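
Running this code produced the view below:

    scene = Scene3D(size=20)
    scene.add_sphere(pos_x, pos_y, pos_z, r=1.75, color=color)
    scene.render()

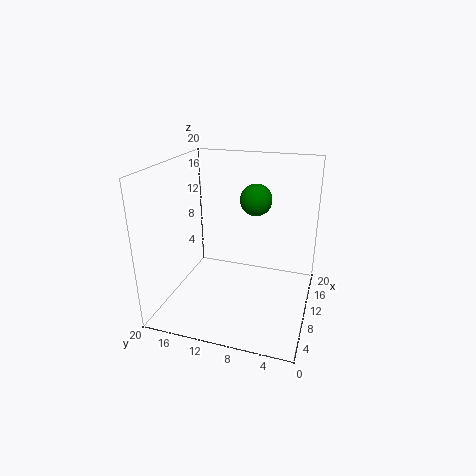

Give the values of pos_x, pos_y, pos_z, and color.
pos_x = 4, pos_y = 6, pos_z = 17.75, color = 'green'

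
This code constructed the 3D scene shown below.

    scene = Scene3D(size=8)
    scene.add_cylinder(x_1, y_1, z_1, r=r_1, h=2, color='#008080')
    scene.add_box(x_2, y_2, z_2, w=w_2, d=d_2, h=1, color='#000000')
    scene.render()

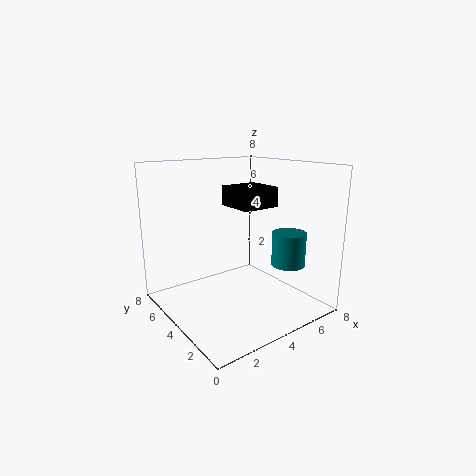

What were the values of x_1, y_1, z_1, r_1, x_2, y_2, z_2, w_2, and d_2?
x_1 = 7; y_1 = 3; z_1 = 2; r_1 = 1; x_2 = 3; y_2 = 2; z_2 = 6; w_2 = 2; d_2 = 2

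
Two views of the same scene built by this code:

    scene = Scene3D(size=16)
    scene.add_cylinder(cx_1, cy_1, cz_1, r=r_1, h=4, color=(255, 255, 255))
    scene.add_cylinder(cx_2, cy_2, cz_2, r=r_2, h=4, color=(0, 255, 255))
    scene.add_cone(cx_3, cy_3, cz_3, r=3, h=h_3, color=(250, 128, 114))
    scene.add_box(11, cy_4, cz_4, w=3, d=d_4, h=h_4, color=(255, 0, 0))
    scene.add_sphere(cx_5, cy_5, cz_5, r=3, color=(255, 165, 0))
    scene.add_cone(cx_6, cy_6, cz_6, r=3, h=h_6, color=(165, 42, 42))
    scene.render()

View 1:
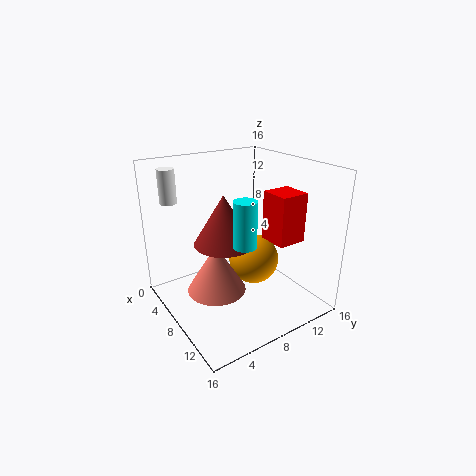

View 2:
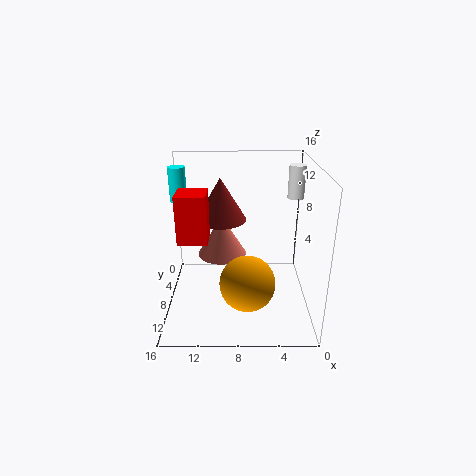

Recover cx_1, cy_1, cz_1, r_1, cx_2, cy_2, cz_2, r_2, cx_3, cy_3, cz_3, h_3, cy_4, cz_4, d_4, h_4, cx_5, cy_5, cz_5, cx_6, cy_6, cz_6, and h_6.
cx_1 = 1
cy_1 = 3
cz_1 = 11
r_1 = 1
cx_2 = 15
cy_2 = 4
cz_2 = 11
r_2 = 1
cx_3 = 10
cy_3 = 4
cz_3 = 4
h_3 = 5
cy_4 = 9
cz_4 = 9
d_4 = 3
h_4 = 5
cx_5 = 7
cy_5 = 11
cz_5 = 4
cx_6 = 10
cy_6 = 5
cz_6 = 9
h_6 = 5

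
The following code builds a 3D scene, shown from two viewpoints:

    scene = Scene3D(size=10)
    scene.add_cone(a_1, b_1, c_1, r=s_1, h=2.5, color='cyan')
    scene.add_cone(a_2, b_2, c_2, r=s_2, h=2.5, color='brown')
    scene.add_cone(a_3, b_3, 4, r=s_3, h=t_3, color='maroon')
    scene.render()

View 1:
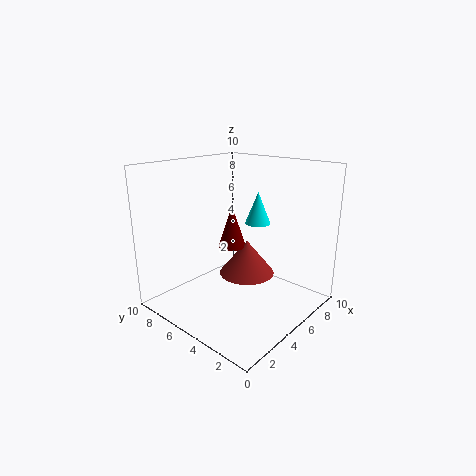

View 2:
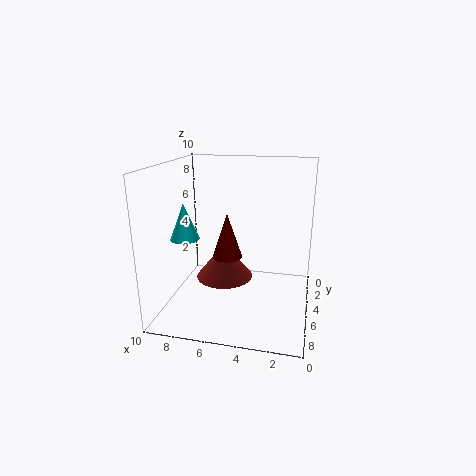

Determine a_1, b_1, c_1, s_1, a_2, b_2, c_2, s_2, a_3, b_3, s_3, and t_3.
a_1 = 8.5
b_1 = 6
c_1 = 5
s_1 = 1
a_2 = 6
b_2 = 5
c_2 = 2
s_2 = 2
a_3 = 5.5
b_3 = 6
s_3 = 1
t_3 = 3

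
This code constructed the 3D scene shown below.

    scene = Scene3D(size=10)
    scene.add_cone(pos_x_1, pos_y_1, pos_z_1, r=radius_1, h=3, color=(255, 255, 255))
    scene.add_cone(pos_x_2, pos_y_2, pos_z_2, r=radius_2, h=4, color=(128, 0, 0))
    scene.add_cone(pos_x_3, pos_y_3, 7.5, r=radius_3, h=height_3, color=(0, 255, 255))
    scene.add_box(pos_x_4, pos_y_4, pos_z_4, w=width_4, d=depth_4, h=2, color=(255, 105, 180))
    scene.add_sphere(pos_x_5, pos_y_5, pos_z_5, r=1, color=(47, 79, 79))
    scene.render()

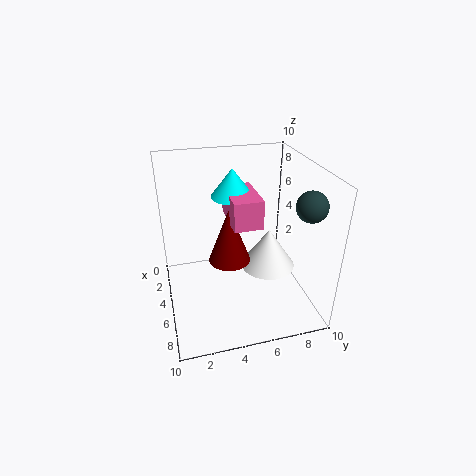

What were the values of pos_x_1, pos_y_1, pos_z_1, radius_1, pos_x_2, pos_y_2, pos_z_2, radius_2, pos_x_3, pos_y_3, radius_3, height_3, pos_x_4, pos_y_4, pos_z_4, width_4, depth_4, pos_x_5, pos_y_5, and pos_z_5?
pos_x_1 = 4.5
pos_y_1 = 7.5
pos_z_1 = 2
radius_1 = 2
pos_x_2 = 4.5
pos_y_2 = 4.5
pos_z_2 = 3
radius_2 = 1.5
pos_x_3 = 3.5
pos_y_3 = 5
radius_3 = 1.5
height_3 = 2
pos_x_4 = 2.5
pos_y_4 = 4.5
pos_z_4 = 6
width_4 = 3.5
depth_4 = 2
pos_x_5 = 7.5
pos_y_5 = 9
pos_z_5 = 8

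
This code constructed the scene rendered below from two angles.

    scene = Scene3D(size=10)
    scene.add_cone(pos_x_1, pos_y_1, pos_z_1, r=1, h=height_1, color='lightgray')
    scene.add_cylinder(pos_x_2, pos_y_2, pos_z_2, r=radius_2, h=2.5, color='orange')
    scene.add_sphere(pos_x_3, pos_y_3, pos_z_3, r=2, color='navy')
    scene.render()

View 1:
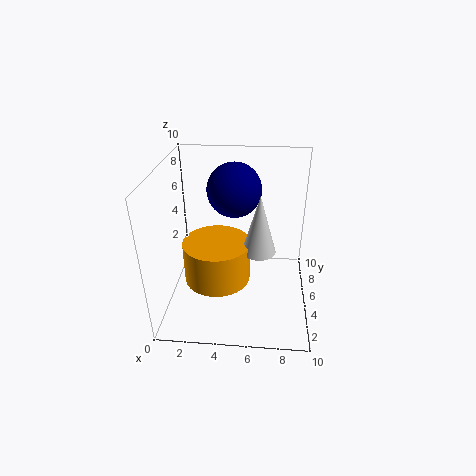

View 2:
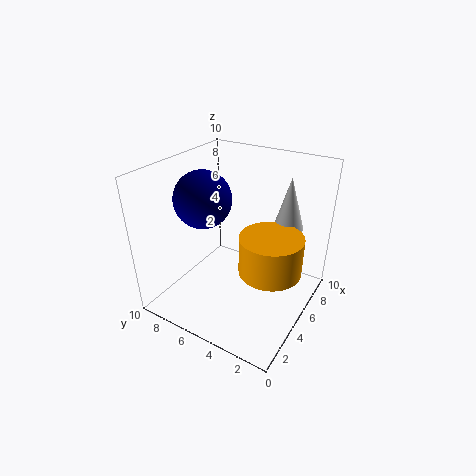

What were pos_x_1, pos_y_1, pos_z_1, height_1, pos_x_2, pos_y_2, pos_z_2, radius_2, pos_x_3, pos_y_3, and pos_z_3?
pos_x_1 = 6.5, pos_y_1 = 2, pos_z_1 = 6, height_1 = 3.5, pos_x_2 = 4, pos_y_2 = 2, pos_z_2 = 4, radius_2 = 2, pos_x_3 = 4.5, pos_y_3 = 7.5, pos_z_3 = 7.5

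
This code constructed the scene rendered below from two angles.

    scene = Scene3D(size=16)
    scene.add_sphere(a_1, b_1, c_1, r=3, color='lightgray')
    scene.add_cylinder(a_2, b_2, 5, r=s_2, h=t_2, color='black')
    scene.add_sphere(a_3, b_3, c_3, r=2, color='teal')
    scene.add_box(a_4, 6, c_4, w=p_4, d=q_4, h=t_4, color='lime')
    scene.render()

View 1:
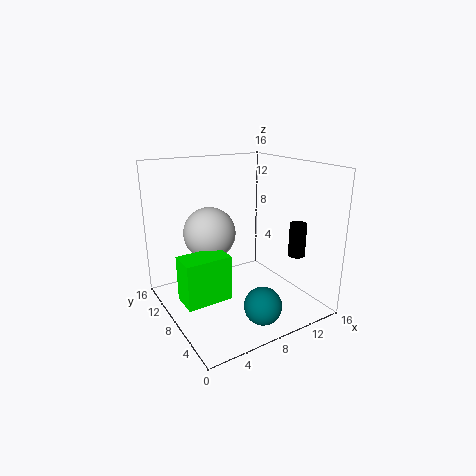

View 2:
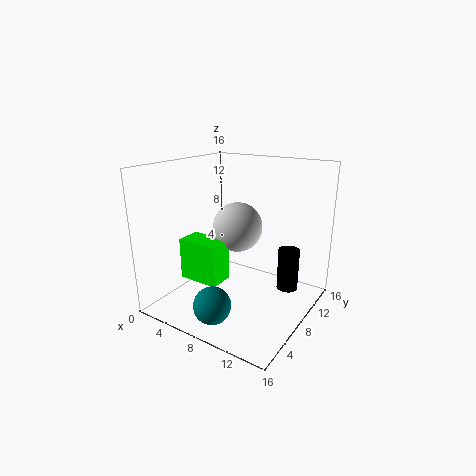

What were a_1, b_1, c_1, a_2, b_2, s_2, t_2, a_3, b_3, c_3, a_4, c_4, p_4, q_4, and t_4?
a_1 = 6
b_1 = 11
c_1 = 8
a_2 = 15
b_2 = 6
s_2 = 1
t_2 = 4
a_3 = 8
b_3 = 3
c_3 = 2
a_4 = 1
c_4 = 2
p_4 = 5
q_4 = 3
t_4 = 5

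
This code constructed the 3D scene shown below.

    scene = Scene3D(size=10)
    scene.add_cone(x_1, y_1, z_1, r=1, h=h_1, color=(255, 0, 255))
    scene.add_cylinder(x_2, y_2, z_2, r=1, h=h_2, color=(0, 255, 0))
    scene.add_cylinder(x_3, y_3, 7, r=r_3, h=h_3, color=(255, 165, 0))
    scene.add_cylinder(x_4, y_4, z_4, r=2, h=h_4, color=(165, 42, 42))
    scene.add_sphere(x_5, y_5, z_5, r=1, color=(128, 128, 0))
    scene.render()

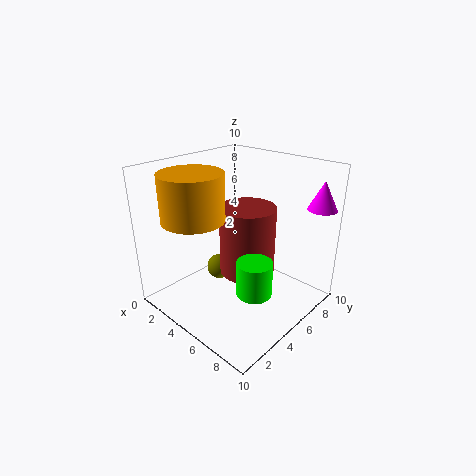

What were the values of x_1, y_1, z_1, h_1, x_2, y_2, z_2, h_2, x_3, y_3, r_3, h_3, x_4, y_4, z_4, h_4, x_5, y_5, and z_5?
x_1 = 9
y_1 = 9
z_1 = 7
h_1 = 2
x_2 = 9
y_2 = 2
z_2 = 4
h_2 = 2
x_3 = 4
y_3 = 2
r_3 = 2
h_3 = 3
x_4 = 5
y_4 = 6
z_4 = 2
h_4 = 5
x_5 = 2
y_5 = 6
z_5 = 1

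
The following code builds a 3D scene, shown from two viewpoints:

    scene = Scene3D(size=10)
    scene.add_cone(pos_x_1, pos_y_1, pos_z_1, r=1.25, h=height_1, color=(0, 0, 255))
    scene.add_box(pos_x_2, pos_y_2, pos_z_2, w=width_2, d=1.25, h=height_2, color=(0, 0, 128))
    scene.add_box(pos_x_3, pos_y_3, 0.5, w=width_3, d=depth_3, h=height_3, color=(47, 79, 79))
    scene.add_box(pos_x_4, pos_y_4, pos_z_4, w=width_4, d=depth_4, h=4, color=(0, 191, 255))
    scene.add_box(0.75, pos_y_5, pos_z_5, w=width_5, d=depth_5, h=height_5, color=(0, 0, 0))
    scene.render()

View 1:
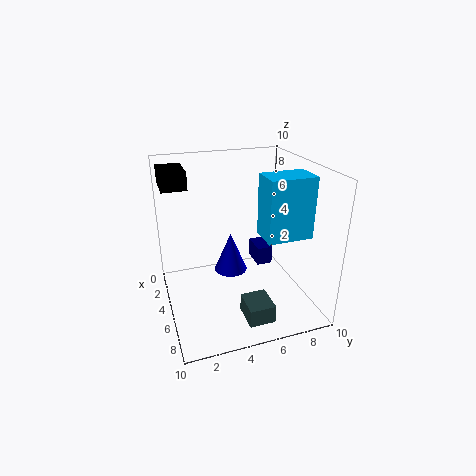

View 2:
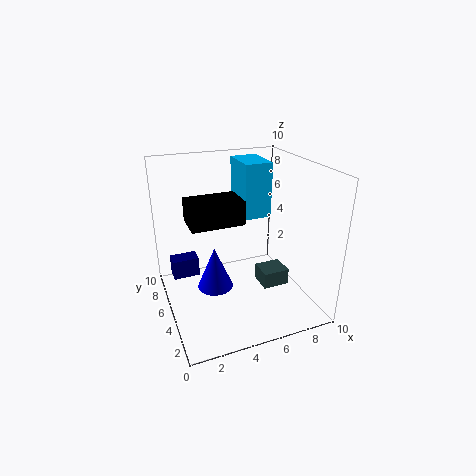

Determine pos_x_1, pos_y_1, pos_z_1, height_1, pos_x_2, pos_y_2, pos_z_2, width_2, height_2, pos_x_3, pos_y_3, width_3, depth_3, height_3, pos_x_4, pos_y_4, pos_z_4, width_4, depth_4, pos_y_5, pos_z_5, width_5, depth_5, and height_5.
pos_x_1 = 3.25, pos_y_1 = 5, pos_z_1 = 1.5, height_1 = 3, pos_x_2 = 0.75, pos_y_2 = 7.5, pos_z_2 = 1, width_2 = 2, height_2 = 1.5, pos_x_3 = 7, pos_y_3 = 4.5, width_3 = 2, depth_3 = 1.75, height_3 = 1.25, pos_x_4 = 6, pos_y_4 = 6, pos_z_4 = 5.75, width_4 = 2, depth_4 = 3, pos_y_5 = 0.25, pos_z_5 = 8.25, width_5 = 2.75, depth_5 = 1.75, height_5 = 1.25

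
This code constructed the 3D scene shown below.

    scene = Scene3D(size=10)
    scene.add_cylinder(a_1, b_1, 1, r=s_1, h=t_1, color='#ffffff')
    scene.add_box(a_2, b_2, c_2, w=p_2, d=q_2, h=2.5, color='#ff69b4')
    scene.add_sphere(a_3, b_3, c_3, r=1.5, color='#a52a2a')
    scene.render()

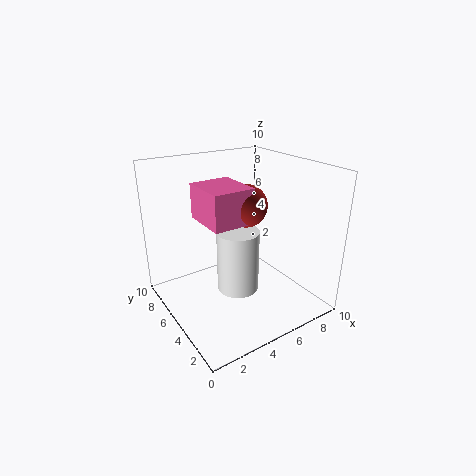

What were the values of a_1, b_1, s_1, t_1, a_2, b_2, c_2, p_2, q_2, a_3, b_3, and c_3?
a_1 = 5
b_1 = 5
s_1 = 1.5
t_1 = 4.5
a_2 = 3
b_2 = 4.5
c_2 = 6
p_2 = 3
q_2 = 3.5
a_3 = 6
b_3 = 5.5
c_3 = 7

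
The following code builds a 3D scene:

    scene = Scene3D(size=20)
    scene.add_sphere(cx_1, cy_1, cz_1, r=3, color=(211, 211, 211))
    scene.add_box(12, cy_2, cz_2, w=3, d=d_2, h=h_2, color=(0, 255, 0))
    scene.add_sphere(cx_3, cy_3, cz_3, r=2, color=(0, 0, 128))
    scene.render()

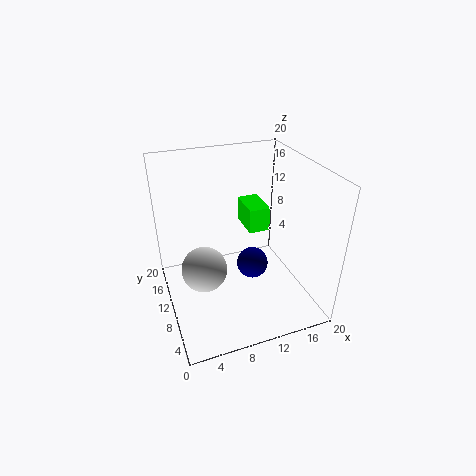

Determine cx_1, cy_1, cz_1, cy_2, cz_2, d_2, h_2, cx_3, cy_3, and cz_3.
cx_1 = 4.5, cy_1 = 8, cz_1 = 7.5, cy_2 = 10.5, cz_2 = 10, d_2 = 5, h_2 = 3.5, cx_3 = 10.5, cy_3 = 6, cz_3 = 8.5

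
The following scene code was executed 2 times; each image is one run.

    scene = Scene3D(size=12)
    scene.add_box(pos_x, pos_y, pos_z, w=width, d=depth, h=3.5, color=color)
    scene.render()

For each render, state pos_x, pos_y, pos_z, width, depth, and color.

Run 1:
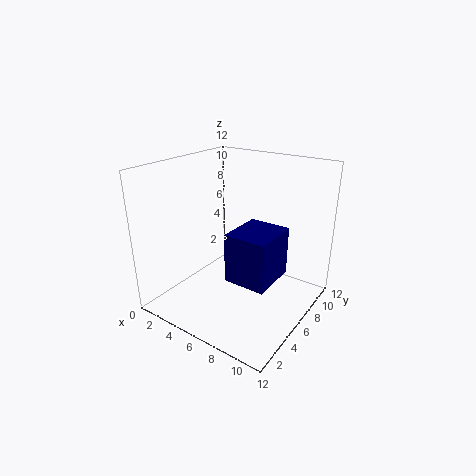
pos_x = 8, pos_y = 1.5, pos_z = 5, width = 3, depth = 3.5, color = 'navy'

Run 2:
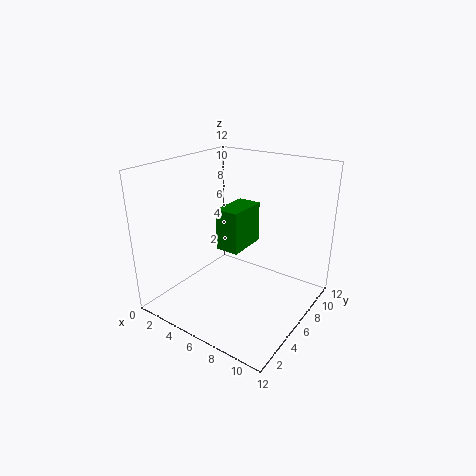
pos_x = 4.5, pos_y = 5, pos_z = 5, width = 2, depth = 3.5, color = 'green'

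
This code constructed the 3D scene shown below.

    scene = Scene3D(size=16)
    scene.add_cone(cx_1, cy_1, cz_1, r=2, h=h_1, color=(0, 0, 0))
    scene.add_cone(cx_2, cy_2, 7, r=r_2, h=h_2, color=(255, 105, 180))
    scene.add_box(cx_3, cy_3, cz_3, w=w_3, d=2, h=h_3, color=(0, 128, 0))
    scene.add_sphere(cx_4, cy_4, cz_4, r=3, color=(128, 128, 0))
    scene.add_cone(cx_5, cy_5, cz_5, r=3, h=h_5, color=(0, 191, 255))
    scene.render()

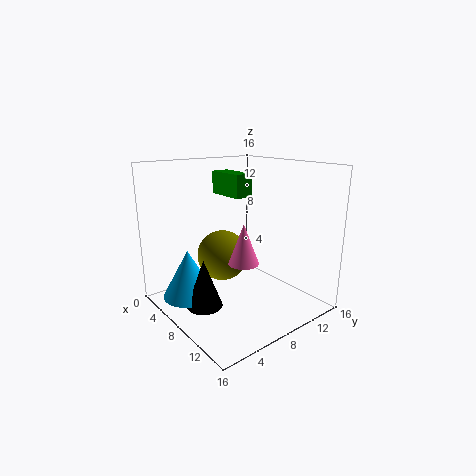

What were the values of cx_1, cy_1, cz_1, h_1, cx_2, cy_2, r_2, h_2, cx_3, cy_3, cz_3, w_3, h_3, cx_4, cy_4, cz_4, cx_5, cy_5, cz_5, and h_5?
cx_1 = 7
cy_1 = 4
cz_1 = 0.5
h_1 = 5.5
cx_2 = 12
cy_2 = 5.5
r_2 = 1.5
h_2 = 4
cx_3 = 4
cy_3 = 7.5
cz_3 = 12.5
w_3 = 4.5
h_3 = 2.5
cx_4 = 5
cy_4 = 8
cz_4 = 5
cx_5 = 4.5
cy_5 = 3.5
cz_5 = 1
h_5 = 5.5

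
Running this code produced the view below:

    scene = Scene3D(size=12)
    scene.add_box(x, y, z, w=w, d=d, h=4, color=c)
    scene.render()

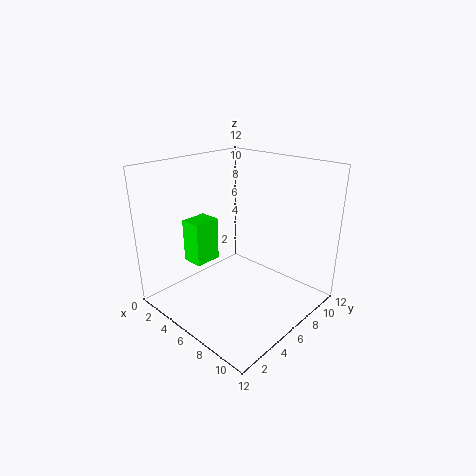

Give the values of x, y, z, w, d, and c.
x = 0.5
y = 4.5
z = 2.5
w = 2
d = 2.5
c = 'lime'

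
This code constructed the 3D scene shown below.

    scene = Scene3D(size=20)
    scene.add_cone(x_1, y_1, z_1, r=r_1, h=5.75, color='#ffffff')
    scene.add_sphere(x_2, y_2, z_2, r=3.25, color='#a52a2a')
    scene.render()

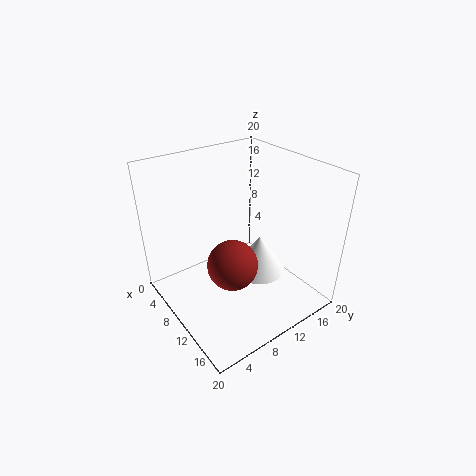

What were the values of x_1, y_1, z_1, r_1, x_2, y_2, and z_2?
x_1 = 10
y_1 = 14
z_1 = 3
r_1 = 4
x_2 = 13.25
y_2 = 6.75
z_2 = 8.75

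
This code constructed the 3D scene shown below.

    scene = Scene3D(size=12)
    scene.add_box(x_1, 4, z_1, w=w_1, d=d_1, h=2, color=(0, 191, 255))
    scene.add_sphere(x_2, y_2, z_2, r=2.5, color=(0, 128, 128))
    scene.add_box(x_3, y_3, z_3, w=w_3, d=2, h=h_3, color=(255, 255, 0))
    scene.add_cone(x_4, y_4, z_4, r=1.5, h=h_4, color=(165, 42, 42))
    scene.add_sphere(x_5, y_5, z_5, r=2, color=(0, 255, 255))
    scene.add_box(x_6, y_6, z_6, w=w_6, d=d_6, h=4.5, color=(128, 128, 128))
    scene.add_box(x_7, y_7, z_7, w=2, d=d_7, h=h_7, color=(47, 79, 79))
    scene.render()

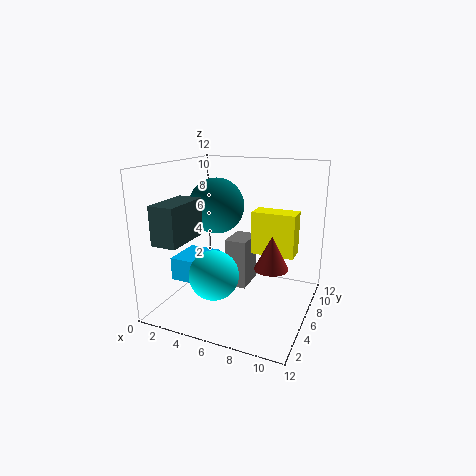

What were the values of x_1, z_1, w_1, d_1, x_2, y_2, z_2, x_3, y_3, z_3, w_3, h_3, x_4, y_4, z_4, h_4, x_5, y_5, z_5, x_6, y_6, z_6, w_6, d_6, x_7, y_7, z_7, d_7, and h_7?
x_1 = 0.5
z_1 = 2
w_1 = 3
d_1 = 3.5
x_2 = 3
y_2 = 8
z_2 = 8
x_3 = 6
y_3 = 9
z_3 = 3.5
w_3 = 4
h_3 = 4
x_4 = 8.5
y_4 = 7.5
z_4 = 3
h_4 = 3
x_5 = 5
y_5 = 3.5
z_5 = 3.5
x_6 = 4
y_6 = 7.5
z_6 = 0.5
w_6 = 2
d_6 = 3
x_7 = 1.5
y_7 = 0.5
z_7 = 6.5
d_7 = 4
h_7 = 3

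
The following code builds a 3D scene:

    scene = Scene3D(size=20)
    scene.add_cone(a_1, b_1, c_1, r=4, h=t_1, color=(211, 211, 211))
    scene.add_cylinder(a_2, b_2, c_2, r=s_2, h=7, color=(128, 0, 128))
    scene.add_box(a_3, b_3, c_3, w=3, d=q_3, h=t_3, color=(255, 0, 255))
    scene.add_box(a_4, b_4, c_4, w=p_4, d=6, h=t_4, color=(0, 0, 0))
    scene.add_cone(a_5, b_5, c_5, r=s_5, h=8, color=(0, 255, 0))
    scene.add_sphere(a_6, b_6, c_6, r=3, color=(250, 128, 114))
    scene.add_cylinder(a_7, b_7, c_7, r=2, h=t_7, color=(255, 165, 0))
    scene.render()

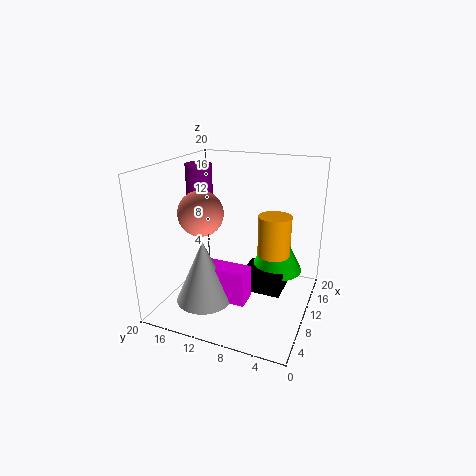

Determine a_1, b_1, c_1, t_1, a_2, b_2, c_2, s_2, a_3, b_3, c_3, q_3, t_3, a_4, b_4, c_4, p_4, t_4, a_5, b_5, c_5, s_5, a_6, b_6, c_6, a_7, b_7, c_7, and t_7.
a_1 = 7
b_1 = 14
c_1 = 1
t_1 = 9
a_2 = 14
b_2 = 18
c_2 = 12
s_2 = 2
a_3 = 7
b_3 = 8
c_3 = 1
q_3 = 7
t_3 = 5
a_4 = 11
b_4 = 4
c_4 = 1
p_4 = 5
t_4 = 3
a_5 = 16
b_5 = 6
c_5 = 3
s_5 = 4
a_6 = 7
b_6 = 14
c_6 = 14
a_7 = 7
b_7 = 4
c_7 = 10
t_7 = 5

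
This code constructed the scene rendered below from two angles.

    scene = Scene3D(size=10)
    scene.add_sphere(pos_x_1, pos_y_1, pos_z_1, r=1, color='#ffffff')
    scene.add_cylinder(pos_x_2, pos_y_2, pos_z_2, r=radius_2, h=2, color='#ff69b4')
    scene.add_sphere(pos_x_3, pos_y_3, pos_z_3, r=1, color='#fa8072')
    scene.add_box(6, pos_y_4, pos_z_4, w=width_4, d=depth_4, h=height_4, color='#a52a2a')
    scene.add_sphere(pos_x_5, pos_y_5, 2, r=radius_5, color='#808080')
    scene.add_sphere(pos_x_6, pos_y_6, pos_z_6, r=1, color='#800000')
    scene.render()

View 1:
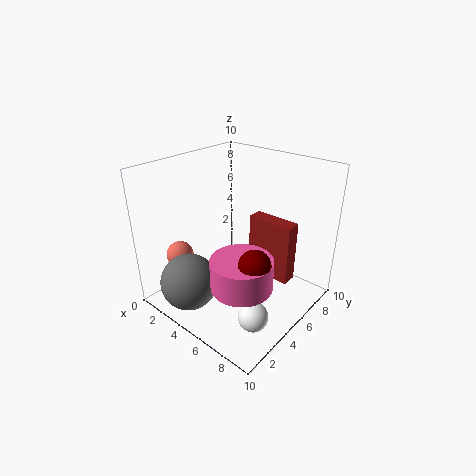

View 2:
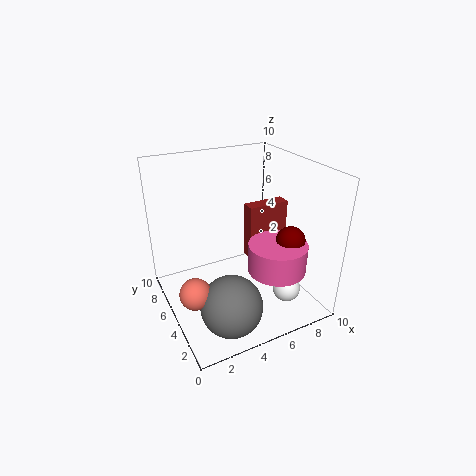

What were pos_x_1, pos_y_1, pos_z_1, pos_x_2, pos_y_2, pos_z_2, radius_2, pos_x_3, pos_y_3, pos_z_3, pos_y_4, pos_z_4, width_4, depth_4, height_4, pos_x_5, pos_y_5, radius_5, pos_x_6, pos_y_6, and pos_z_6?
pos_x_1 = 8
pos_y_1 = 3
pos_z_1 = 1
pos_x_2 = 7
pos_y_2 = 3
pos_z_2 = 3
radius_2 = 2
pos_x_3 = 1
pos_y_3 = 3
pos_z_3 = 3
pos_y_4 = 5
pos_z_4 = 3
width_4 = 3
depth_4 = 1
height_4 = 4
pos_x_5 = 3
pos_y_5 = 2
radius_5 = 2
pos_x_6 = 8
pos_y_6 = 3
pos_z_6 = 5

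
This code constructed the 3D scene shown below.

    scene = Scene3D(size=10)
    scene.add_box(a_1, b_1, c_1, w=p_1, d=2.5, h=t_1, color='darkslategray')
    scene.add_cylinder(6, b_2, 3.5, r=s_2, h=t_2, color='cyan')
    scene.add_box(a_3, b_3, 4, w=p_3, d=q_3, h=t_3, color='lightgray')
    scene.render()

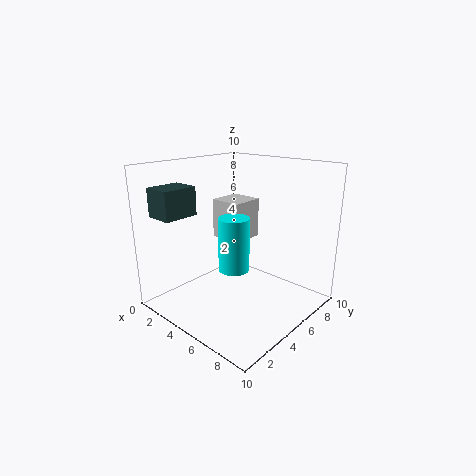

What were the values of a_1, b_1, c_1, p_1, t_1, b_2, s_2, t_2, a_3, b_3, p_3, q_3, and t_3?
a_1 = 0.5
b_1 = 1
c_1 = 6.5
p_1 = 2
t_1 = 2
b_2 = 3.5
s_2 = 1
t_2 = 3.5
a_3 = 1.5
b_3 = 6
p_3 = 2.5
q_3 = 2.5
t_3 = 3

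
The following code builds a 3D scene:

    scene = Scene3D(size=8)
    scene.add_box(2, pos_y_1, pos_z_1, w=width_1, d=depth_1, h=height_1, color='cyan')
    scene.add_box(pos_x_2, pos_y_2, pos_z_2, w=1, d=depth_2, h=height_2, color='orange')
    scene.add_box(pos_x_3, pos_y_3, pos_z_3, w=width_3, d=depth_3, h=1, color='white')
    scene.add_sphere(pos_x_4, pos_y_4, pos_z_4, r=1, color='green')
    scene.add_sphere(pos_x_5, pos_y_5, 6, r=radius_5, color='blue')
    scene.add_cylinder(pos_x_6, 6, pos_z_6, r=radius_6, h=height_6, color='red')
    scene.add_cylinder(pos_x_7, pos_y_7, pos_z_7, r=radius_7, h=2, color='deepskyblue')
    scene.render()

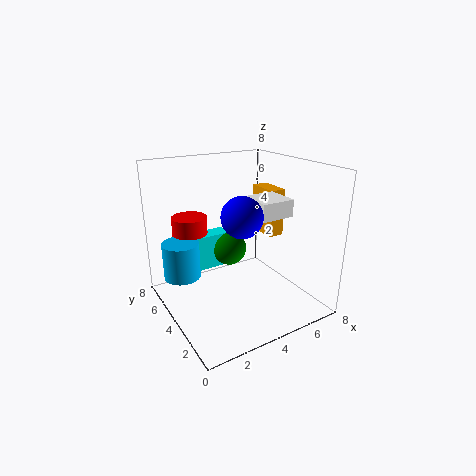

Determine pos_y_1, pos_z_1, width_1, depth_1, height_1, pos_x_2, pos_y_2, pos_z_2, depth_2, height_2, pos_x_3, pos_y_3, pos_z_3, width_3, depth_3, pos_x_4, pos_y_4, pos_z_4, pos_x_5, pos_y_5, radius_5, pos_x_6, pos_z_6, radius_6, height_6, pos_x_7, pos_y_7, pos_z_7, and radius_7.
pos_y_1 = 5, pos_z_1 = 2, width_1 = 2, depth_1 = 1, height_1 = 2, pos_x_2 = 7, pos_y_2 = 5, pos_z_2 = 3, depth_2 = 2, height_2 = 3, pos_x_3 = 5, pos_y_3 = 3, pos_z_3 = 5, width_3 = 2, depth_3 = 2, pos_x_4 = 4, pos_y_4 = 5, pos_z_4 = 3, pos_x_5 = 3, pos_y_5 = 2, radius_5 = 1, pos_x_6 = 2, pos_z_6 = 2, radius_6 = 1, height_6 = 3, pos_x_7 = 1, pos_y_7 = 5, pos_z_7 = 2, radius_7 = 1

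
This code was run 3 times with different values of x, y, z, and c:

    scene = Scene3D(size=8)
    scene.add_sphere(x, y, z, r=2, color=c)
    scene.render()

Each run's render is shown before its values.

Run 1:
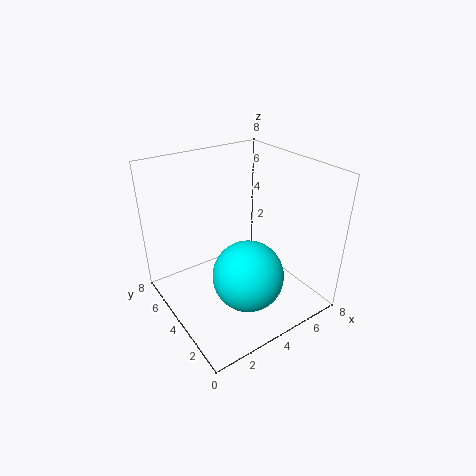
x = 4
y = 3
z = 2
c = 'cyan'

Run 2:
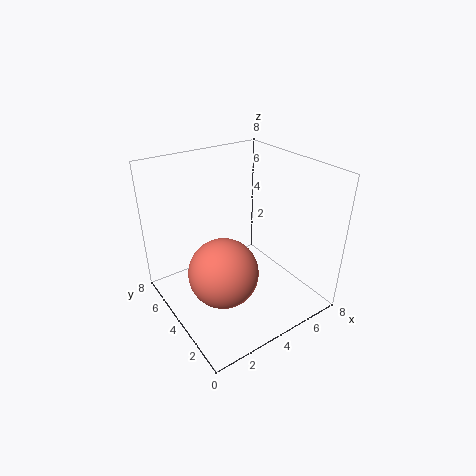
x = 3
y = 4
z = 2
c = 'salmon'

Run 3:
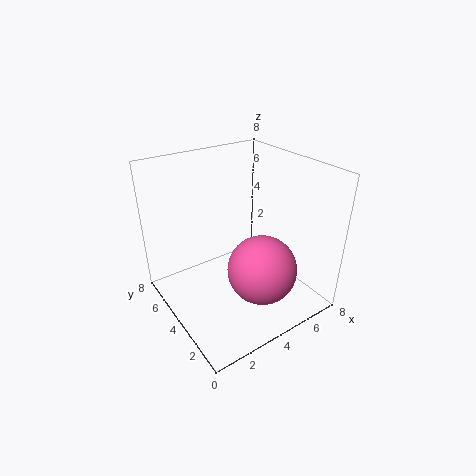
x = 5
y = 3
z = 2
c = 'hotpink'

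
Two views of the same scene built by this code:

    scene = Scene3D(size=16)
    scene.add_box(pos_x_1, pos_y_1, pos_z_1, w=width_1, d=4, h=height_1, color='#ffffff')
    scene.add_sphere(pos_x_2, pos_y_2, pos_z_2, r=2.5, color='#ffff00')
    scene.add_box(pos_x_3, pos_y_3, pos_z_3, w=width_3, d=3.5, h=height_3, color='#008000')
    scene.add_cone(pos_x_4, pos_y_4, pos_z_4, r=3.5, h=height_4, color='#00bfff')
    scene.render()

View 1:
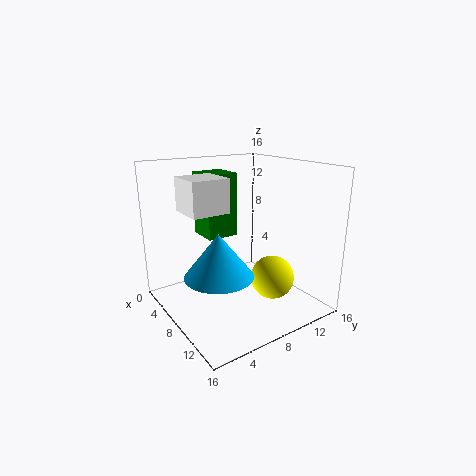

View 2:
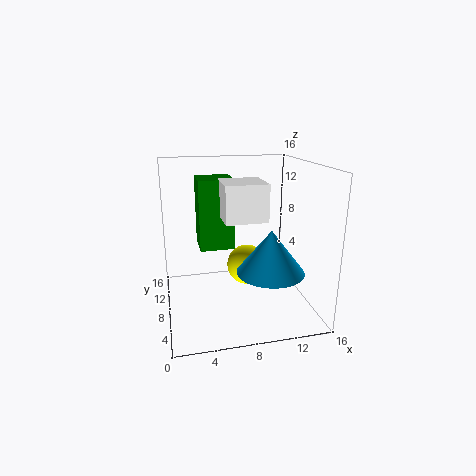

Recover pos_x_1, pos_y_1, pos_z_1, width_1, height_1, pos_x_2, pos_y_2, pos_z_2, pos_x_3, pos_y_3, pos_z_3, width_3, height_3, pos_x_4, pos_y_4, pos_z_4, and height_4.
pos_x_1 = 5.5; pos_y_1 = 2; pos_z_1 = 11.5; width_1 = 4; height_1 = 3.5; pos_x_2 = 10; pos_y_2 = 11.5; pos_z_2 = 3; pos_x_3 = 3.5; pos_y_3 = 5; pos_z_3 = 8; width_3 = 3.5; height_3 = 7; pos_x_4 = 10.5; pos_y_4 = 4; pos_z_4 = 5.5; height_4 = 4.5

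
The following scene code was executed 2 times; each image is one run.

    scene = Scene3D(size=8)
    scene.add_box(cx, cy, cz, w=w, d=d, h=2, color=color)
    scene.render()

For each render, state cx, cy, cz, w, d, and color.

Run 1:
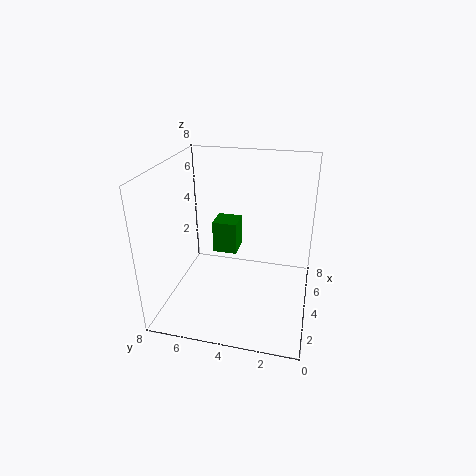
cx = 5.5, cy = 4.5, cz = 2, w = 1.5, d = 1.5, color = 'green'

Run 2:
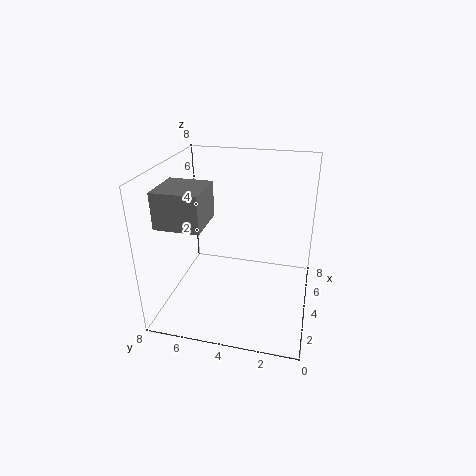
cx = 2, cy = 5.5, cz = 5, w = 2.5, d = 2.5, color = 'gray'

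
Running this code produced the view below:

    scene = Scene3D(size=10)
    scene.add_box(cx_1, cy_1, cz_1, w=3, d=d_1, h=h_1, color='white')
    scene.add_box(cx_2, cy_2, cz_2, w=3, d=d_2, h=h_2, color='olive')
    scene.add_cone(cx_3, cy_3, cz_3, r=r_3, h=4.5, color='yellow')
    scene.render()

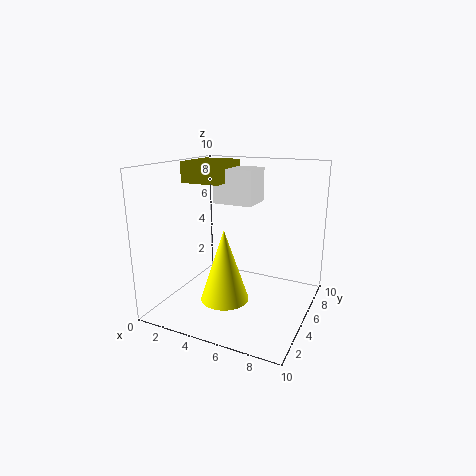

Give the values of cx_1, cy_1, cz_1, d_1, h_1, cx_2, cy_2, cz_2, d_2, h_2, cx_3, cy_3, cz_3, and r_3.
cx_1 = 2.5, cy_1 = 6, cz_1 = 7, d_1 = 2.5, h_1 = 2.5, cx_2 = 0.5, cy_2 = 5, cz_2 = 8.5, d_2 = 3.5, h_2 = 1.5, cx_3 = 5.5, cy_3 = 2, cz_3 = 2, r_3 = 1.5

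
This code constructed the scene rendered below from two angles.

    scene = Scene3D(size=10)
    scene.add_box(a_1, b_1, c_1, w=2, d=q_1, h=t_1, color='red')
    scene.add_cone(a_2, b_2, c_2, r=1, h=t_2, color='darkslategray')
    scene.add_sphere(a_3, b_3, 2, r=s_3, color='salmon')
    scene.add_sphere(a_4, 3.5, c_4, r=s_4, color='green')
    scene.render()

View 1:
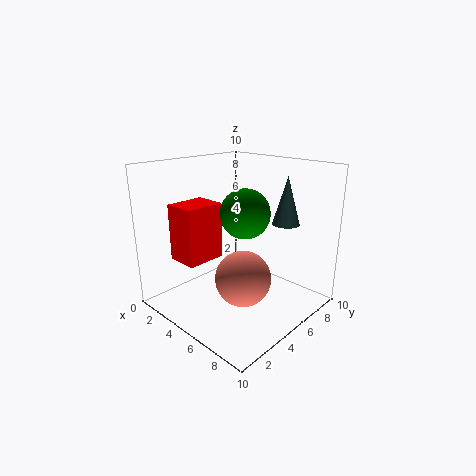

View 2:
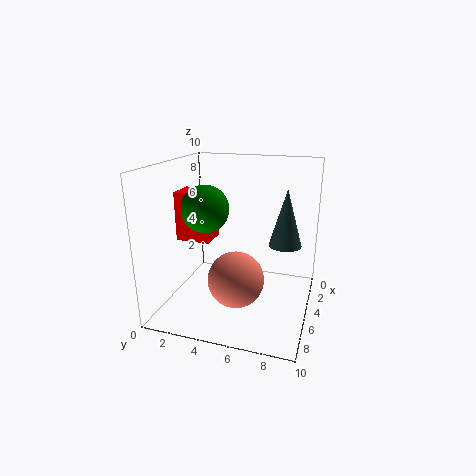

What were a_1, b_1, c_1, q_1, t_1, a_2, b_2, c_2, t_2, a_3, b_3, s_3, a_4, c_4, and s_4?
a_1 = 3.5; b_1 = 0.5; c_1 = 4.5; q_1 = 2.5; t_1 = 3.5; a_2 = 6.5; b_2 = 8.5; c_2 = 5.5; t_2 = 3.5; a_3 = 5.5; b_3 = 5; s_3 = 2; a_4 = 7; c_4 = 7.5; s_4 = 1.5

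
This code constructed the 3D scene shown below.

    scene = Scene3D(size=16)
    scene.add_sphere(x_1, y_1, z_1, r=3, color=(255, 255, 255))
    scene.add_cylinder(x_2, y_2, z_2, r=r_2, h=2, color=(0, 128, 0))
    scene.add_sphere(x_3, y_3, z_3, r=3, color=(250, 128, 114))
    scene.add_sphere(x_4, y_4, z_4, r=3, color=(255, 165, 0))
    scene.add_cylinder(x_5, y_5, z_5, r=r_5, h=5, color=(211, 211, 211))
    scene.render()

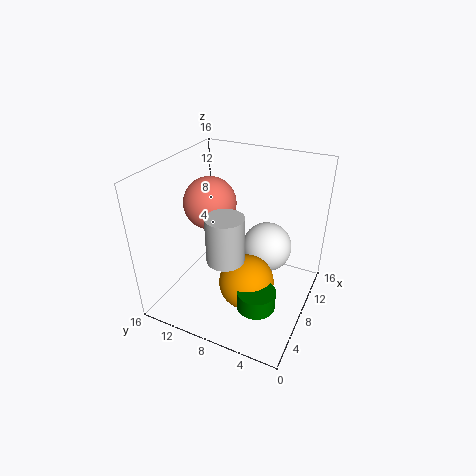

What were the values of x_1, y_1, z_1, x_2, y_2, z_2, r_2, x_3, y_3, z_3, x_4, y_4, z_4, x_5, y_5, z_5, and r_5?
x_1 = 12; y_1 = 6; z_1 = 5; x_2 = 4; y_2 = 4; z_2 = 3; r_2 = 2; x_3 = 9; y_3 = 12; z_3 = 11; x_4 = 6; y_4 = 6; z_4 = 4; x_5 = 5; y_5 = 8; z_5 = 7; r_5 = 2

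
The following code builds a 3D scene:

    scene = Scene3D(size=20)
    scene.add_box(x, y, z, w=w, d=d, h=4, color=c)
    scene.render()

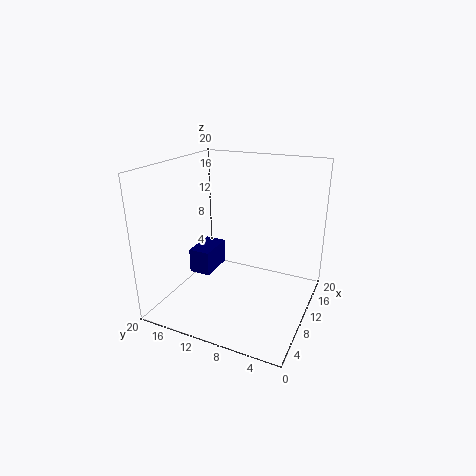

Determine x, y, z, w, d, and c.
x = 12.5; y = 16.5; z = 1; w = 6; d = 3.5; c = 'navy'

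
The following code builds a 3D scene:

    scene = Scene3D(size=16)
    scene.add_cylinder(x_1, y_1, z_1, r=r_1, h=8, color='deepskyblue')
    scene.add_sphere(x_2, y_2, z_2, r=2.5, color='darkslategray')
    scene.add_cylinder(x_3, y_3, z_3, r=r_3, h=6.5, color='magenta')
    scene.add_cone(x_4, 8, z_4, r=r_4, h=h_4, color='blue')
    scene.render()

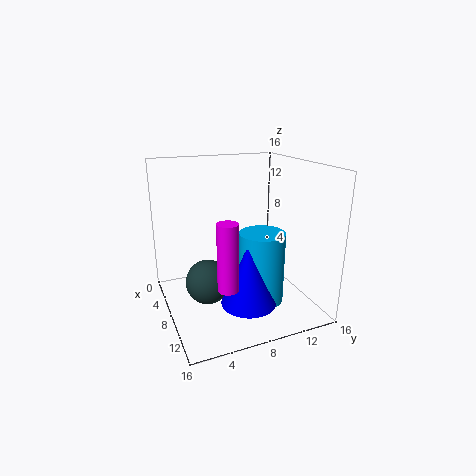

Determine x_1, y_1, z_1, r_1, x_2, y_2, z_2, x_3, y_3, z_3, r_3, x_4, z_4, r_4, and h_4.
x_1 = 10
y_1 = 10
z_1 = 1
r_1 = 2.5
x_2 = 7.5
y_2 = 4.5
z_2 = 3
x_3 = 14
y_3 = 4.5
z_3 = 5.5
r_3 = 1
x_4 = 11
z_4 = 1.5
r_4 = 3
h_4 = 7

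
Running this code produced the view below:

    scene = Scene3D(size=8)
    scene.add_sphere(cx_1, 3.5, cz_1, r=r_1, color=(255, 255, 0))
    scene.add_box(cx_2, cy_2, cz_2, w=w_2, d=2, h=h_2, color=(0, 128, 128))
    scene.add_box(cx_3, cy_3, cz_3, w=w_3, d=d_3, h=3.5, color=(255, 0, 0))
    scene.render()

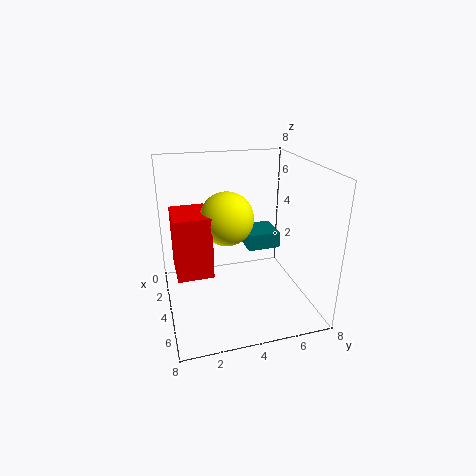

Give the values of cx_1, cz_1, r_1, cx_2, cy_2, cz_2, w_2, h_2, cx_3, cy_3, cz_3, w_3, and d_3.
cx_1 = 3.5, cz_1 = 5, r_1 = 1.5, cx_2 = 1, cy_2 = 5, cz_2 = 2.5, w_2 = 2, h_2 = 1, cx_3 = 2, cy_3 = 0.5, cz_3 = 2, w_3 = 2.5, d_3 = 2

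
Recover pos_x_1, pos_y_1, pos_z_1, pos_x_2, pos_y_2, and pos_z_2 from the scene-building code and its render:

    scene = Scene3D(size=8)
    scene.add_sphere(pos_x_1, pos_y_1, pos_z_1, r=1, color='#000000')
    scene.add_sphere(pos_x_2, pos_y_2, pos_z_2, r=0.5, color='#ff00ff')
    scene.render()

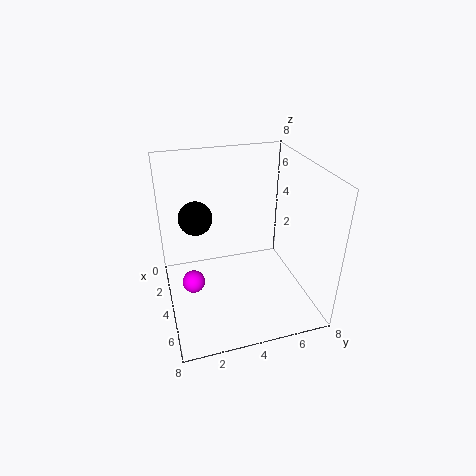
pos_x_1 = 2
pos_y_1 = 2
pos_z_1 = 4.5
pos_x_2 = 7
pos_y_2 = 1
pos_z_2 = 4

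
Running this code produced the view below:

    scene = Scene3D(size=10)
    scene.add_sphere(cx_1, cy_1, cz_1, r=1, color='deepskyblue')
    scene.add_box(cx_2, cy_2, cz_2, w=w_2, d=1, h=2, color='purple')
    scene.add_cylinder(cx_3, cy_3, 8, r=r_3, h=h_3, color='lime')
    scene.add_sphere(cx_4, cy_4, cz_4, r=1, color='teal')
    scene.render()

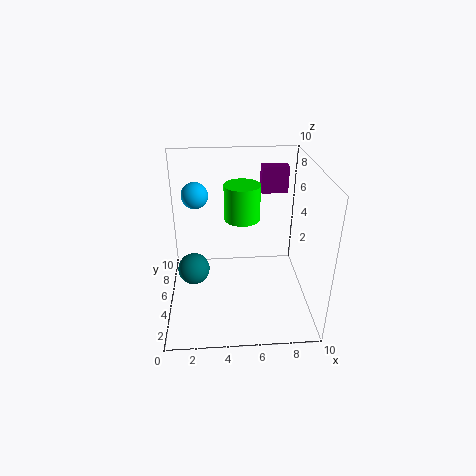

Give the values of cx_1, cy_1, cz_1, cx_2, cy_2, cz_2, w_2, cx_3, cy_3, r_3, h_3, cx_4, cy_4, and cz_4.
cx_1 = 2; cy_1 = 8; cz_1 = 7; cx_2 = 7; cy_2 = 8; cz_2 = 7; w_2 = 2; cx_3 = 5; cy_3 = 2; r_3 = 1; h_3 = 2; cx_4 = 2; cy_4 = 3; cz_4 = 4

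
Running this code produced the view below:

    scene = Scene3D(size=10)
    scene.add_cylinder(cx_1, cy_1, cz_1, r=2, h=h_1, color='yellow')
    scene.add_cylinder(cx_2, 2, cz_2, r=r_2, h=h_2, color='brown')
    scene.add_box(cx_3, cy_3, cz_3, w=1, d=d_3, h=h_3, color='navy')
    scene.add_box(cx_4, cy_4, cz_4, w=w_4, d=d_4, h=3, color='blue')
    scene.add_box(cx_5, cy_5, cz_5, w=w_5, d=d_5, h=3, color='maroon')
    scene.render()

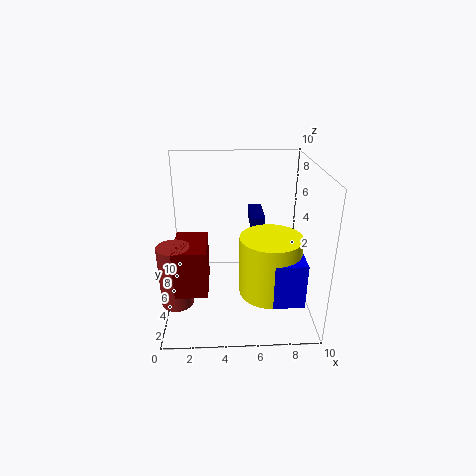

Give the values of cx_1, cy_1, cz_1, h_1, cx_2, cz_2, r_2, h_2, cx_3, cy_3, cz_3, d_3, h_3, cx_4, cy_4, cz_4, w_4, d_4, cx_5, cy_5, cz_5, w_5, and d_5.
cx_1 = 7; cy_1 = 3; cz_1 = 2; h_1 = 4; cx_2 = 1; cz_2 = 2; r_2 = 1; h_2 = 4; cx_3 = 6; cy_3 = 6; cz_3 = 5; d_3 = 3; h_3 = 1; cx_4 = 7; cy_4 = 1; cz_4 = 2; w_4 = 2; d_4 = 2; cx_5 = 1; cy_5 = 1; cz_5 = 3; w_5 = 2; d_5 = 3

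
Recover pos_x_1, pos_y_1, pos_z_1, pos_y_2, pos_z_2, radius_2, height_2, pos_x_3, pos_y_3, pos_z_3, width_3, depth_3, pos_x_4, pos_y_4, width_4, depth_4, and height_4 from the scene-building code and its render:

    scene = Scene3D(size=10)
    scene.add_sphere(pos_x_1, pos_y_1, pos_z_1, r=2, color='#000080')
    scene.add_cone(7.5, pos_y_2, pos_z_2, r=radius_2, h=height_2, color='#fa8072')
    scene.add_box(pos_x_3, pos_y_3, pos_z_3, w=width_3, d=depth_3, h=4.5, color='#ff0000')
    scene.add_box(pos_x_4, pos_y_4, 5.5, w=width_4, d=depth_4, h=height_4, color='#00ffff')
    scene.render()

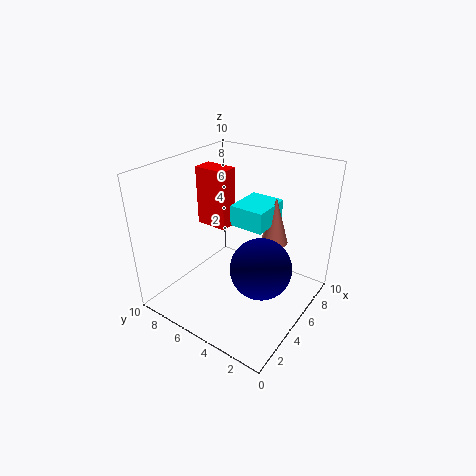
pos_x_1 = 4, pos_y_1 = 2.5, pos_z_1 = 4, pos_y_2 = 3.5, pos_z_2 = 4, radius_2 = 1, height_2 = 3.5, pos_x_3 = 6, pos_y_3 = 7, pos_z_3 = 4.5, width_3 = 1.5, depth_3 = 2.5, pos_x_4 = 5.5, pos_y_4 = 3.5, width_4 = 3, depth_4 = 2.5, height_4 = 1.5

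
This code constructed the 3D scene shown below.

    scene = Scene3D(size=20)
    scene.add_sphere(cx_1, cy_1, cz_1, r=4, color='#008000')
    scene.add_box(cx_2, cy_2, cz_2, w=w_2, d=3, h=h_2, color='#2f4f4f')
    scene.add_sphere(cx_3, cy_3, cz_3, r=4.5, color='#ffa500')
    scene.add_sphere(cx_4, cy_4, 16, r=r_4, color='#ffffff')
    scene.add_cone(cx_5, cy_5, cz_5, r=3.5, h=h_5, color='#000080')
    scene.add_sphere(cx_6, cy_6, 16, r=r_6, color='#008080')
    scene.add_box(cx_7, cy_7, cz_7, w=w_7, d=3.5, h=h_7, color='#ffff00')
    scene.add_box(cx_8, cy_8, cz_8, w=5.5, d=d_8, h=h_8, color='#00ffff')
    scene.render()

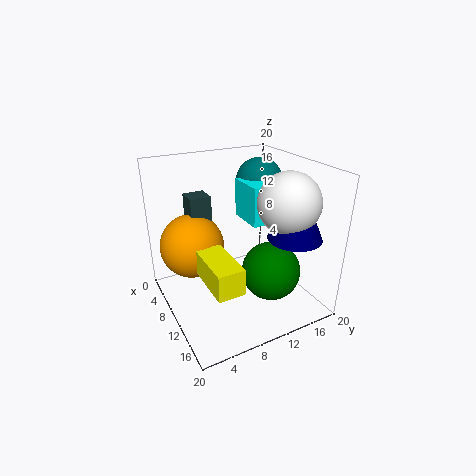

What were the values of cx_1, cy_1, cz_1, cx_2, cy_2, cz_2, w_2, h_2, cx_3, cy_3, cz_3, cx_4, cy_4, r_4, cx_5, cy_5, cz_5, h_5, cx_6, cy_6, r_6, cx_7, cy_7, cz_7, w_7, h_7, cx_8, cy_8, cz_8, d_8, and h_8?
cx_1 = 14; cy_1 = 13; cz_1 = 6; cx_2 = 4; cy_2 = 4.5; cz_2 = 7; w_2 = 3; h_2 = 8.5; cx_3 = 6.5; cy_3 = 4.5; cz_3 = 8.5; cx_4 = 15; cy_4 = 14.5; r_4 = 4; cx_5 = 16; cy_5 = 15; cz_5 = 11.5; h_5 = 8; cx_6 = 5.5; cy_6 = 16; r_6 = 3.5; cx_7 = 10.5; cy_7 = 3.5; cz_7 = 6.5; w_7 = 7; h_7 = 3.5; cx_8 = 5.5; cy_8 = 12; cz_8 = 11.5; d_8 = 6.5; h_8 = 5.5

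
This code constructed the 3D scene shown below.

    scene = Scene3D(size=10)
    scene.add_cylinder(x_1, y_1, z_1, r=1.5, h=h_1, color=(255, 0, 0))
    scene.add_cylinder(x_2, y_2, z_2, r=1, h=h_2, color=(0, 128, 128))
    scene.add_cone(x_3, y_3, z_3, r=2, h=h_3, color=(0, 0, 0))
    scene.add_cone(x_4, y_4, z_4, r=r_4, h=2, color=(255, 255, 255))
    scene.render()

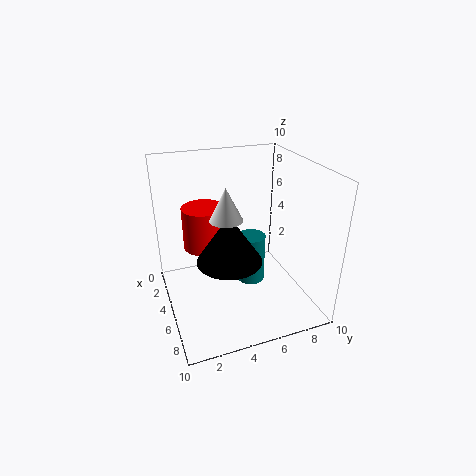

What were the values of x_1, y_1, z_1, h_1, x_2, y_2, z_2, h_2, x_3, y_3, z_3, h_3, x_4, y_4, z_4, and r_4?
x_1 = 3.5, y_1 = 3, z_1 = 4, h_1 = 3, x_2 = 5, y_2 = 6, z_2 = 1.5, h_2 = 3.5, x_3 = 7.5, y_3 = 3.5, z_3 = 5, h_3 = 3, x_4 = 7, y_4 = 3.5, z_4 = 7.5, r_4 = 1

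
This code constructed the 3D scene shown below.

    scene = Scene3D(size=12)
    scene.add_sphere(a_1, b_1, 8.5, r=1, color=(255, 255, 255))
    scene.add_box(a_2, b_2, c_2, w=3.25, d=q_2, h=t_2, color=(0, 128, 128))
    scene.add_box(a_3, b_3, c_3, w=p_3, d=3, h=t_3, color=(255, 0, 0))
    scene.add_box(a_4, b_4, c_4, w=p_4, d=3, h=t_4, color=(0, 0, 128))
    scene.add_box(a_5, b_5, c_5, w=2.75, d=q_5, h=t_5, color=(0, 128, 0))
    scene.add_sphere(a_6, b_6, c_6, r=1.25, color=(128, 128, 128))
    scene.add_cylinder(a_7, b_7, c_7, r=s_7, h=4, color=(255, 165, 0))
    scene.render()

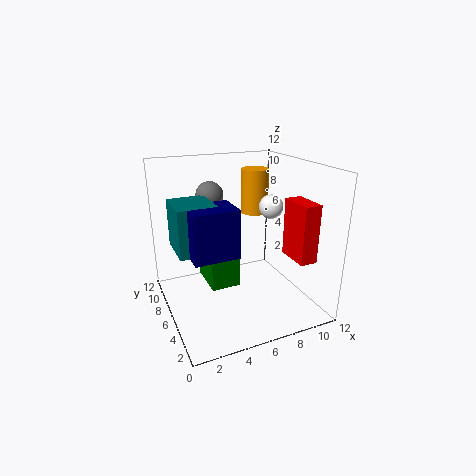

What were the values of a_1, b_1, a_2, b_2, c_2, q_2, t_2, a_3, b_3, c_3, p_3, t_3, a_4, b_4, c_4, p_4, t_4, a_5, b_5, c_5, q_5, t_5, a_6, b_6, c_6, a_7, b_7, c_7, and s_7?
a_1 = 8.75
b_1 = 5.5
a_2 = 1
b_2 = 5.75
c_2 = 5
q_2 = 3.75
t_2 = 4
a_3 = 10.25
b_3 = 2.75
c_3 = 4
p_3 = 1.5
t_3 = 5
a_4 = 1.75
b_4 = 4.25
c_4 = 5
p_4 = 3.75
t_4 = 4
a_5 = 4.25
b_5 = 7.75
c_5 = 0.25
q_5 = 4
t_5 = 4.5
a_6 = 5
b_6 = 10
c_6 = 8.75
a_7 = 9
b_7 = 9
c_7 = 7
s_7 = 1.25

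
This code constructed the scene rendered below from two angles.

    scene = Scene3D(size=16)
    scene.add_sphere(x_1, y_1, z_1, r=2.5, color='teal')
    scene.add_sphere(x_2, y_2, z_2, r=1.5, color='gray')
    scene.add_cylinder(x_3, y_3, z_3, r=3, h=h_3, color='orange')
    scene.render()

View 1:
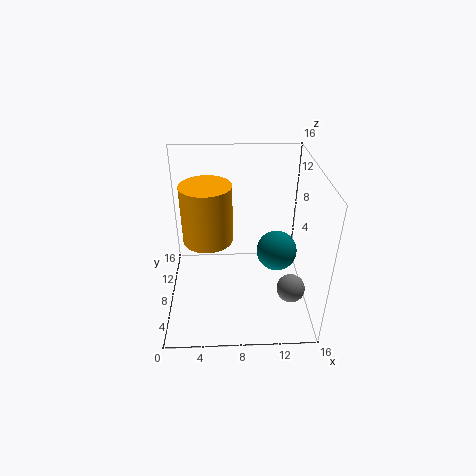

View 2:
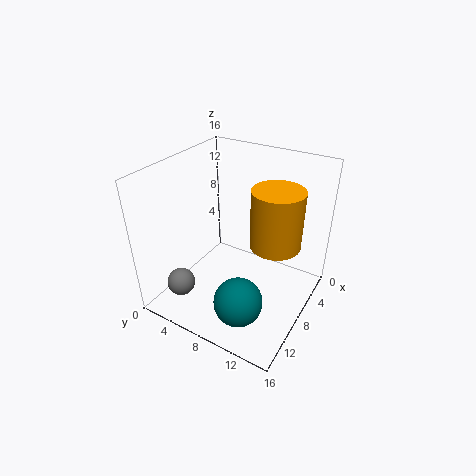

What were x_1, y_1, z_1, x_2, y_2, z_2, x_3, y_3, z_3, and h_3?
x_1 = 13
y_1 = 11
z_1 = 4
x_2 = 13.5
y_2 = 4
z_2 = 4
x_3 = 4.5
y_3 = 11
z_3 = 6
h_3 = 7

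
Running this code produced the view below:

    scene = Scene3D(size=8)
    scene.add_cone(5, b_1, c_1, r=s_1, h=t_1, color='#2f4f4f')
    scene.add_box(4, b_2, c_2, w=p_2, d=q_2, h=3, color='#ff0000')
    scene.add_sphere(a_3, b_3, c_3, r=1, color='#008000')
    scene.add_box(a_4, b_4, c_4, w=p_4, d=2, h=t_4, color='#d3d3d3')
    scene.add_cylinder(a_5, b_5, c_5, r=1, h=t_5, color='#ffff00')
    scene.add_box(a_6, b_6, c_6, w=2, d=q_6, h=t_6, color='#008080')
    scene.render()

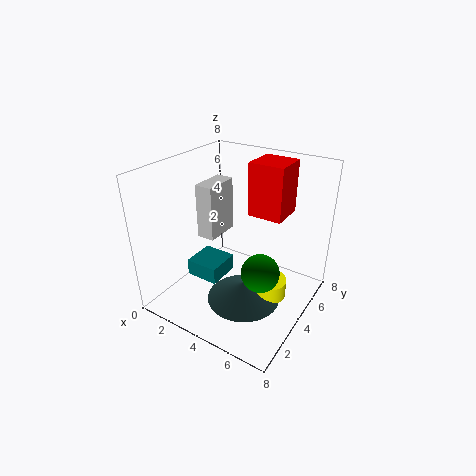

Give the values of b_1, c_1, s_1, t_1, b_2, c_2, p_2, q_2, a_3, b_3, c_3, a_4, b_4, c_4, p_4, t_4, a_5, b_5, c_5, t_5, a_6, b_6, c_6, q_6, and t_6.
b_1 = 3, c_1 = 1, s_1 = 2, t_1 = 1, b_2 = 5, c_2 = 5, p_2 = 2, q_2 = 2, a_3 = 6, b_3 = 3, c_3 = 3, a_4 = 2, b_4 = 3, c_4 = 4, p_4 = 1, t_4 = 3, a_5 = 6, b_5 = 4, c_5 = 1, t_5 = 1, a_6 = 1, b_6 = 3, c_6 = 1, q_6 = 2, t_6 = 1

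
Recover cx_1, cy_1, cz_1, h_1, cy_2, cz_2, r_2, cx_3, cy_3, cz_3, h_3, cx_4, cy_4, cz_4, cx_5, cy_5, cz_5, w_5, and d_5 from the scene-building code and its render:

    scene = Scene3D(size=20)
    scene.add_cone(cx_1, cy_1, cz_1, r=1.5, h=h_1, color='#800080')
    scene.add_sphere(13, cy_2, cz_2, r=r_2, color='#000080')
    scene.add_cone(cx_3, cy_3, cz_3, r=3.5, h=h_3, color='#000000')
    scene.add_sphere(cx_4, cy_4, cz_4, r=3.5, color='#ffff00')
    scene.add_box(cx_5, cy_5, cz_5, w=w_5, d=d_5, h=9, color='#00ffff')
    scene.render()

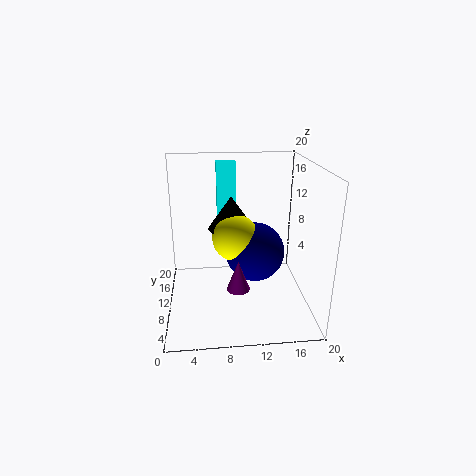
cx_1 = 9.5, cy_1 = 5, cz_1 = 5, h_1 = 4, cy_2 = 13.5, cz_2 = 6, r_2 = 4.5, cx_3 = 9.5, cy_3 = 15, cz_3 = 9.5, h_3 = 5, cx_4 = 10, cy_4 = 13.5, cz_4 = 8.5, cx_5 = 7.5, cy_5 = 17, cz_5 = 10, w_5 = 3, d_5 = 2.5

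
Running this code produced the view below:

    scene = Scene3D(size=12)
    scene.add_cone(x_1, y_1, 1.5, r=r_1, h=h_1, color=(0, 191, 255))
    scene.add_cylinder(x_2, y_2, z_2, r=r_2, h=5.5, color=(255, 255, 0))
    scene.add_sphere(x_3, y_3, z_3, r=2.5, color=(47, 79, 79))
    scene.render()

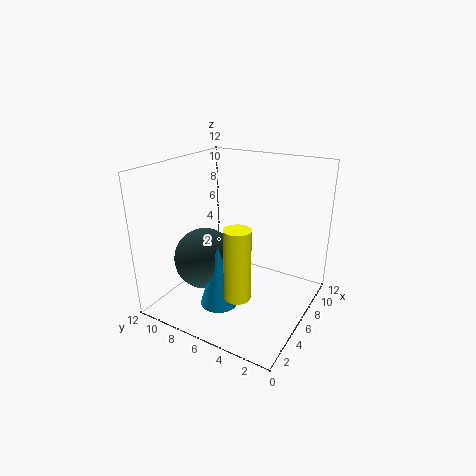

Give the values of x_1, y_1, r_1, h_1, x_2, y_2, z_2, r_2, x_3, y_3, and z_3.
x_1 = 3; y_1 = 6; r_1 = 1.5; h_1 = 5; x_2 = 2.5; y_2 = 4; z_2 = 3; r_2 = 1; x_3 = 4; y_3 = 8; z_3 = 4.5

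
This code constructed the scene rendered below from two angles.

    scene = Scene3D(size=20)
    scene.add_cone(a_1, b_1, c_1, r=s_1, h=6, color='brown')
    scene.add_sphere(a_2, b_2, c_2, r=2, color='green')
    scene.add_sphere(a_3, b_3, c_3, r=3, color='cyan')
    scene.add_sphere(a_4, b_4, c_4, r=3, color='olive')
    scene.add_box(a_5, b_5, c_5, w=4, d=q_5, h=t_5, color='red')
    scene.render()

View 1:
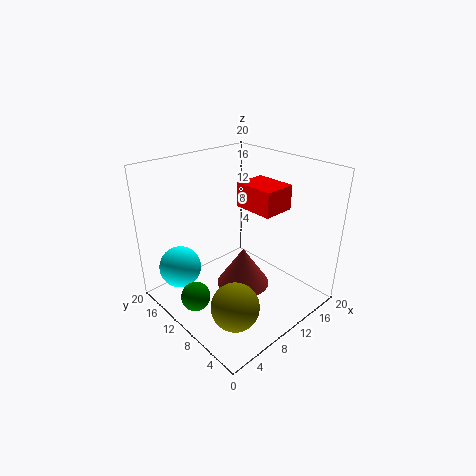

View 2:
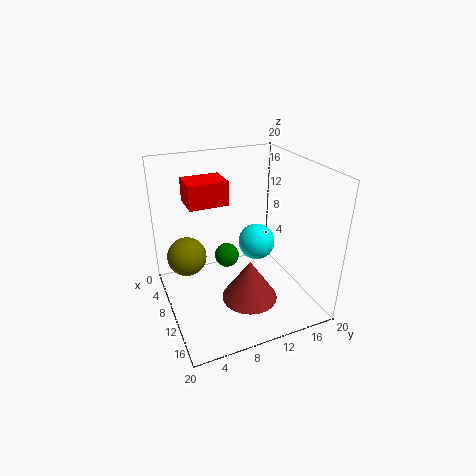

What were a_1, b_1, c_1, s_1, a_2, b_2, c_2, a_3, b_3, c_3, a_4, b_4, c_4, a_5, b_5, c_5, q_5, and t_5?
a_1 = 12, b_1 = 11, c_1 = 1, s_1 = 4, a_2 = 3, b_2 = 11, c_2 = 3, a_3 = 4, b_3 = 16, c_3 = 5, a_4 = 4, b_4 = 4, c_4 = 5, a_5 = 8, b_5 = 3, c_5 = 16, q_5 = 5, t_5 = 3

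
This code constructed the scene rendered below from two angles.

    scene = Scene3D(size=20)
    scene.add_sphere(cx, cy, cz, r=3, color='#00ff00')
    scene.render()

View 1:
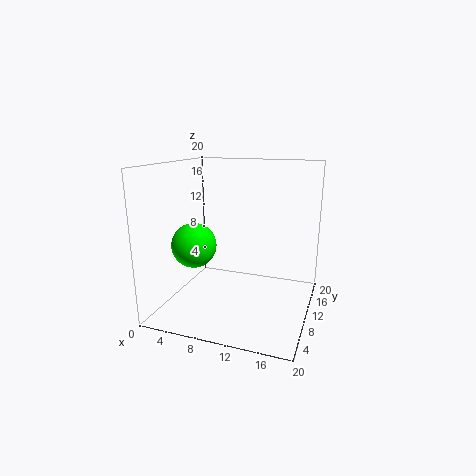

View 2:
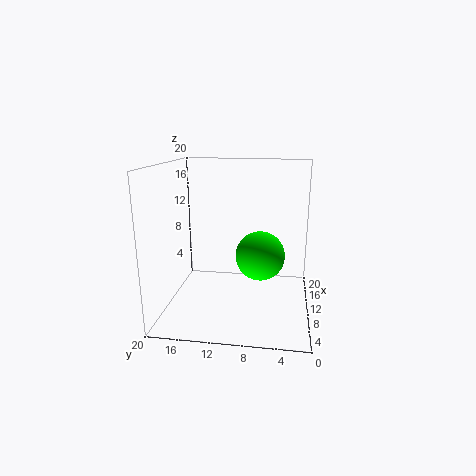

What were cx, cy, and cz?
cx = 5; cy = 6.5; cz = 9.5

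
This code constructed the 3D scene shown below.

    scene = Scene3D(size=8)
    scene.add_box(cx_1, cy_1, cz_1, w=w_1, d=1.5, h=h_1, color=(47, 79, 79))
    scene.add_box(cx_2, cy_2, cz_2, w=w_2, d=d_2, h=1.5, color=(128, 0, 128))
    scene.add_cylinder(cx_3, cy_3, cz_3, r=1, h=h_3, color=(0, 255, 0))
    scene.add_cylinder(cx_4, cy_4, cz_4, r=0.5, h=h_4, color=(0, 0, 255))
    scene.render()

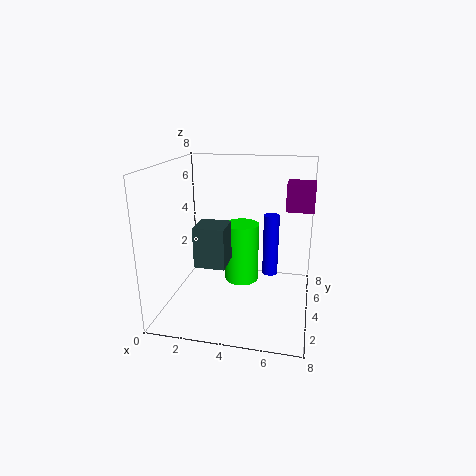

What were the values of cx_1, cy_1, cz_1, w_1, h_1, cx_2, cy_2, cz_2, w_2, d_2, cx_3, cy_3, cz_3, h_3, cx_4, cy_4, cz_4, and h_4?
cx_1 = 2.5
cy_1 = 1
cz_1 = 3.5
w_1 = 1.5
h_1 = 2
cx_2 = 6.5
cy_2 = 4.5
cz_2 = 5.5
w_2 = 1.5
d_2 = 1.5
cx_3 = 4
cy_3 = 5
cz_3 = 1
h_3 = 3.5
cx_4 = 5.5
cy_4 = 7
cz_4 = 0.5
h_4 = 4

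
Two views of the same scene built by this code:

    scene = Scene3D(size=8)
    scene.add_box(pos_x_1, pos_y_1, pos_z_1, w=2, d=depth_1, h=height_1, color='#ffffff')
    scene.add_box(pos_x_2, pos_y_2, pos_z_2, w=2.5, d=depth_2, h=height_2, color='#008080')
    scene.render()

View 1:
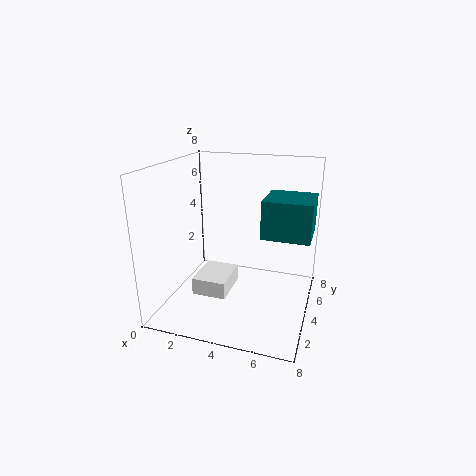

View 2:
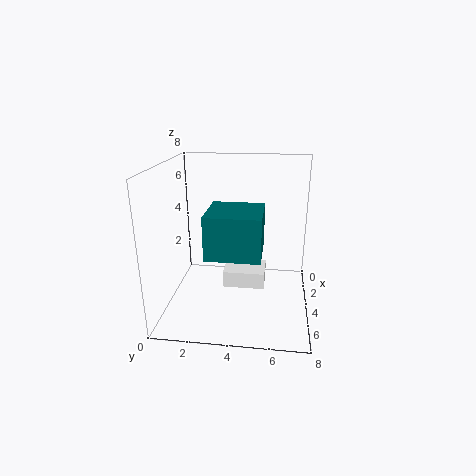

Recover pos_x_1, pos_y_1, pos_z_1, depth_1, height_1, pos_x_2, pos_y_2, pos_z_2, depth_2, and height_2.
pos_x_1 = 1.5; pos_y_1 = 3; pos_z_1 = 0.5; depth_1 = 2.5; height_1 = 1; pos_x_2 = 5.5; pos_y_2 = 3; pos_z_2 = 4.5; depth_2 = 2.5; height_2 = 2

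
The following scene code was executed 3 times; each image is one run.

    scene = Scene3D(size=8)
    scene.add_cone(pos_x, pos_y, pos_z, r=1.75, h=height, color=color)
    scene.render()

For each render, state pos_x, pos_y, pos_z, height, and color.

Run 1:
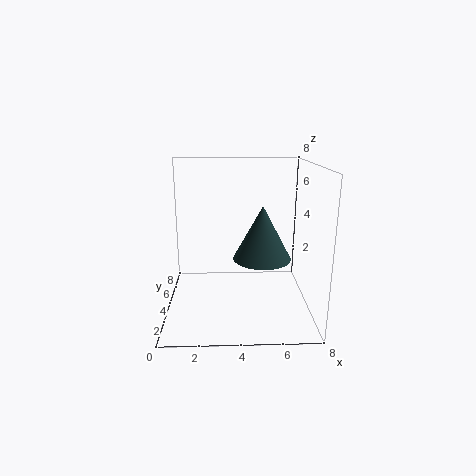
pos_x = 5.5, pos_y = 5.25, pos_z = 2.25, height = 3.25, color = 'darkslategray'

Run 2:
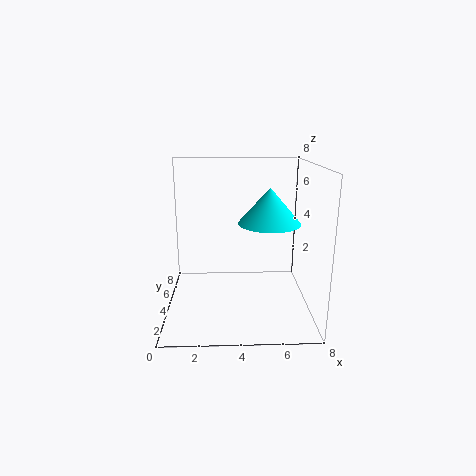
pos_x = 5.75, pos_y = 4.25, pos_z = 4.75, height = 2, color = 'cyan'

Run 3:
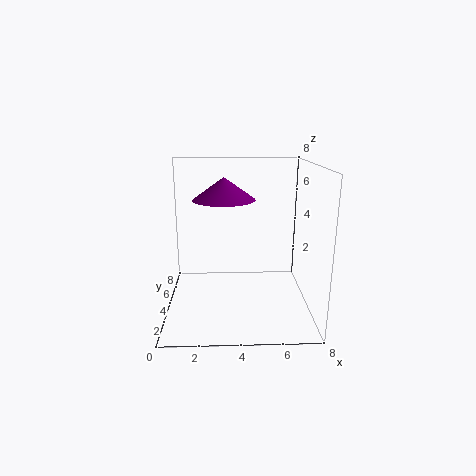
pos_x = 3.25, pos_y = 4.75, pos_z = 6, height = 1.25, color = 'purple'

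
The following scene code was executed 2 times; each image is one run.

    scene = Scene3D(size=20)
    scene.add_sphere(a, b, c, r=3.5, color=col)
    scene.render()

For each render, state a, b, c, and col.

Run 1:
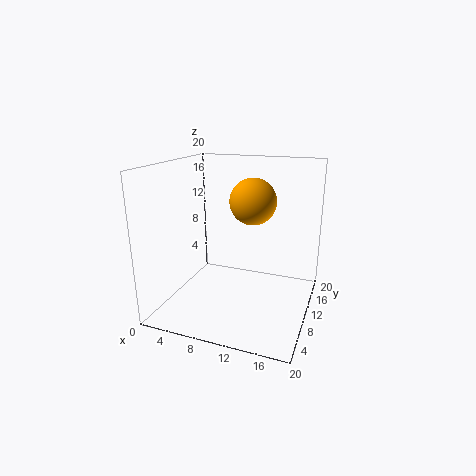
a = 10.5, b = 15, c = 14, col = 'orange'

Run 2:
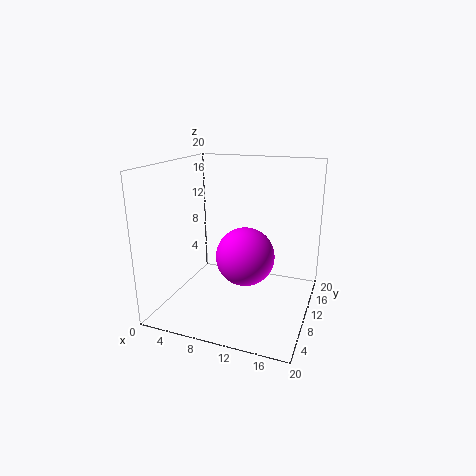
a = 13, b = 4.5, c = 10, col = 'magenta'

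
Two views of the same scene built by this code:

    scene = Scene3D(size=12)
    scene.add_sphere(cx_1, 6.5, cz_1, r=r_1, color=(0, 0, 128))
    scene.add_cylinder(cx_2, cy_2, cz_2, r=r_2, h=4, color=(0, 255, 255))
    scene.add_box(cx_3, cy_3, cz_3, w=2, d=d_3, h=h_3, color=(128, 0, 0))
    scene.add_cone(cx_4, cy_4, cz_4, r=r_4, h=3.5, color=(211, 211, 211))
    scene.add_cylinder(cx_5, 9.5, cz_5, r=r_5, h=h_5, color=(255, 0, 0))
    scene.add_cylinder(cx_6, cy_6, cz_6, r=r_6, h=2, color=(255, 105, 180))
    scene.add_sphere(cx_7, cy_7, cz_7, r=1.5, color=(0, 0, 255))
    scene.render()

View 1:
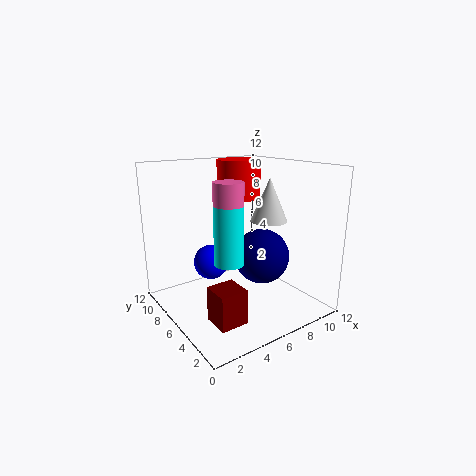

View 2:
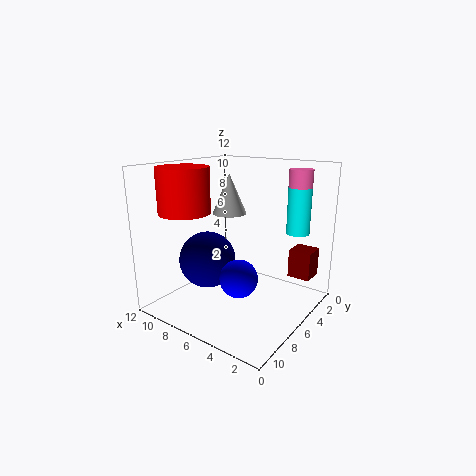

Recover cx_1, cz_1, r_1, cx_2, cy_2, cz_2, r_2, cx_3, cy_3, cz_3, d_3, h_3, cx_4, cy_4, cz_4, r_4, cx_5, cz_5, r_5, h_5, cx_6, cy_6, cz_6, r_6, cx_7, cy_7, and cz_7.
cx_1 = 9
cz_1 = 3.5
r_1 = 2.5
cx_2 = 2.5
cy_2 = 2
cz_2 = 6
r_2 = 1
cx_3 = 1
cy_3 = 0.5
cz_3 = 2
d_3 = 2
h_3 = 2.5
cx_4 = 8
cy_4 = 4.5
cz_4 = 7.5
r_4 = 1.5
cx_5 = 8.5
cz_5 = 8.5
r_5 = 2
h_5 = 3.5
cx_6 = 2.5
cy_6 = 2
cz_6 = 9.5
r_6 = 1
cx_7 = 4.5
cy_7 = 8
cz_7 = 3.5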